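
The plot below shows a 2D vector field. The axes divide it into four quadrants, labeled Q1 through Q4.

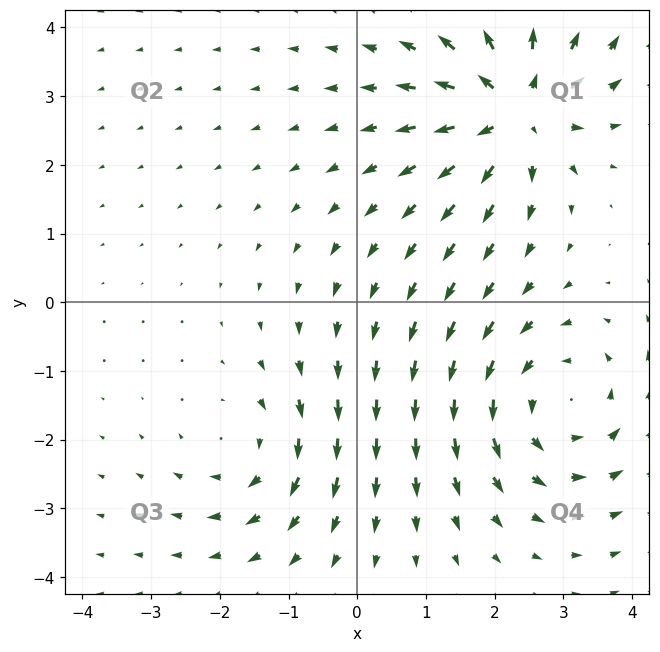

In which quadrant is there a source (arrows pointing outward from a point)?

The source sits at approximately (2.3, 2.8), which lies in quadrant Q1. The divergence there is about +6, positive as expected for a source.

Q1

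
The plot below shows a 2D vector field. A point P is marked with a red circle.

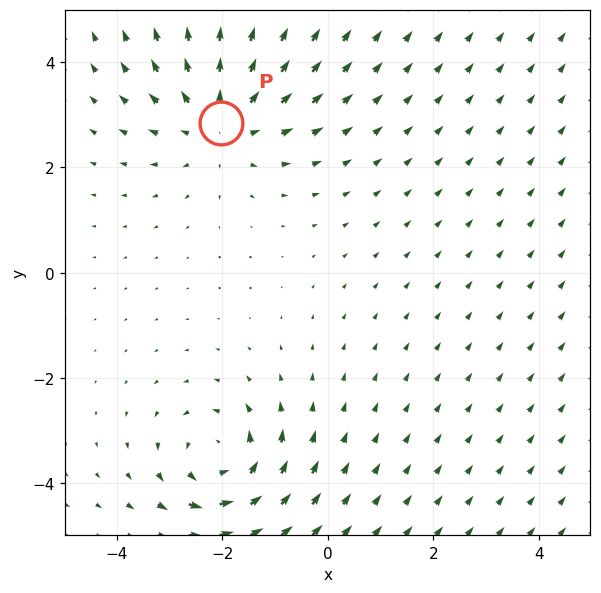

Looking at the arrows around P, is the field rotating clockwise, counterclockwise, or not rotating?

Near P at (-2.0, 2.8) the arrows show no circulation. The curl there is ≈0.

not rotating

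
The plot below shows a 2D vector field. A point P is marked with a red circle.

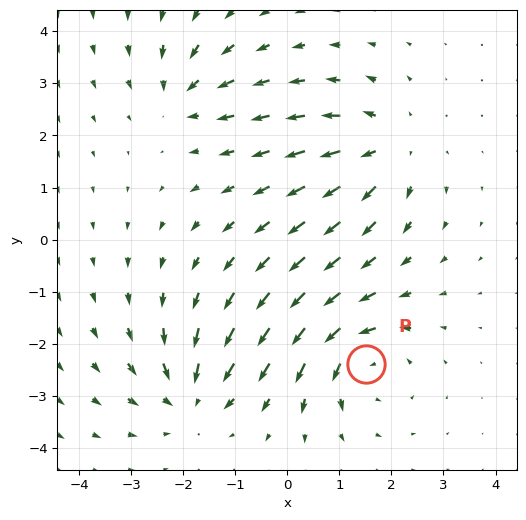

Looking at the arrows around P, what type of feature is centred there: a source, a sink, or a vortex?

vortex

At P (1.5, -2.4) the arrows circulate counterclockwise. Divergence ≈0, curl about +4 — near-zero divergence with nonzero curl is a vortex.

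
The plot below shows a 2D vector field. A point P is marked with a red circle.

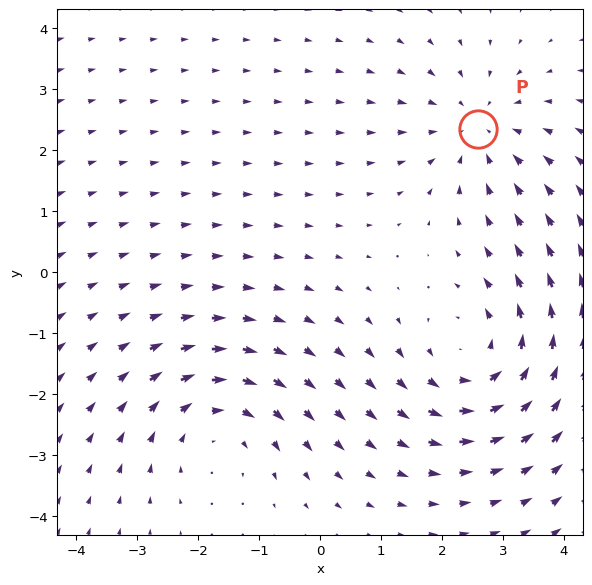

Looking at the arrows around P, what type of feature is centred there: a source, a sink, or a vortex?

At P (2.6, 2.3) the arrows converge inward. Divergence about -3, curl ≈0 — negative divergence with near-zero curl is a sink.

sink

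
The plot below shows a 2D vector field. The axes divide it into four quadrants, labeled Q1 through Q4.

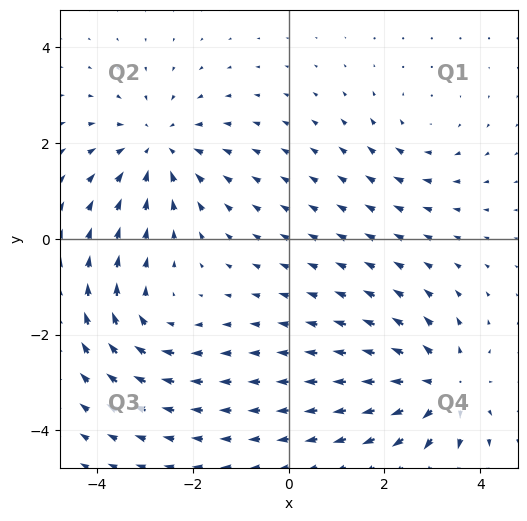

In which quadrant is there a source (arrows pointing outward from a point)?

The source sits at approximately (3.2, -3.1), which lies in quadrant Q4. The divergence there is about +4, positive as expected for a source.

Q4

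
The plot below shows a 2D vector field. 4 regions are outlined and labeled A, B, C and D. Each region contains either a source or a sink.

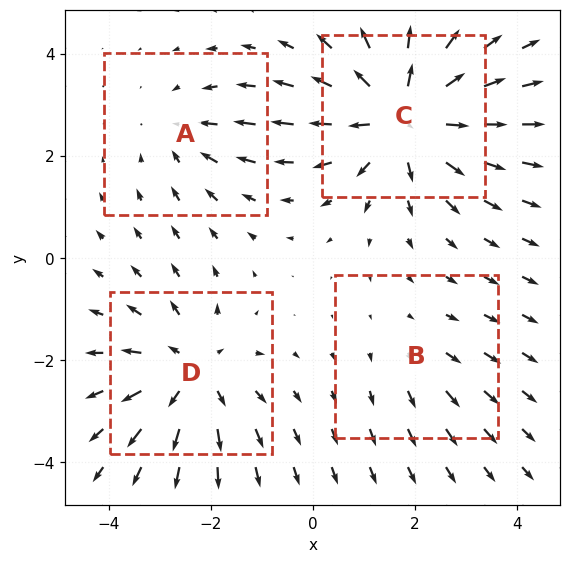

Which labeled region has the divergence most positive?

Divergence at each region's feature centre — A: about -3, B: about +2, C: about +6, D: about +5. Region C is most positive.

C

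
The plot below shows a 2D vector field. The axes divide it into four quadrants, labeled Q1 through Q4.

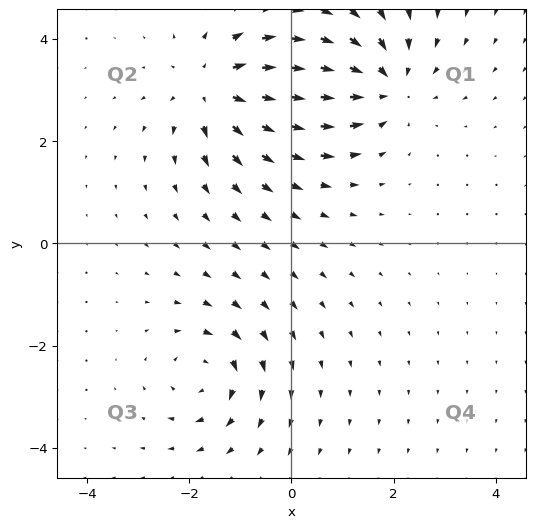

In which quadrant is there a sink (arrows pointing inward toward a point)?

The sink sits at approximately (1.8, 3.1), which lies in quadrant Q1. The divergence there is about -4, negative as expected for a sink.

Q1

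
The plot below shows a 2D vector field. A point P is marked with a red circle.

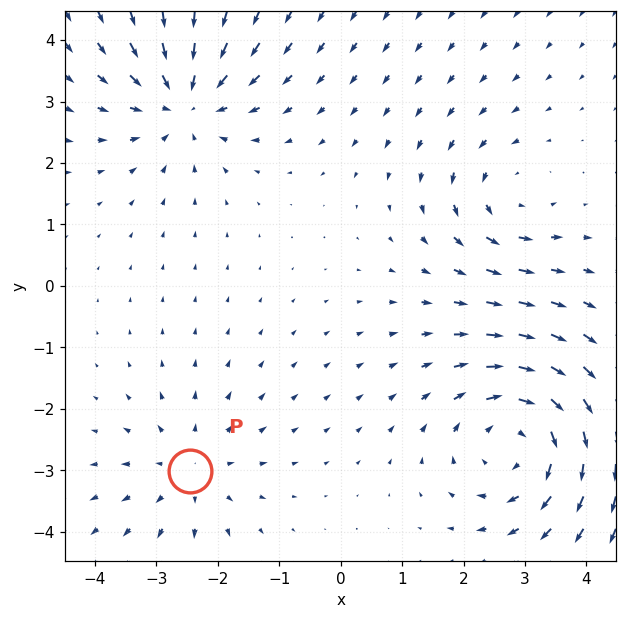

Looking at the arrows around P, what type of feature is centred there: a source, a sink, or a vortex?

At P (-2.5, -3.0) the arrows spread outward. Divergence about +3, curl ≈0 — positive divergence with near-zero curl is a source.

source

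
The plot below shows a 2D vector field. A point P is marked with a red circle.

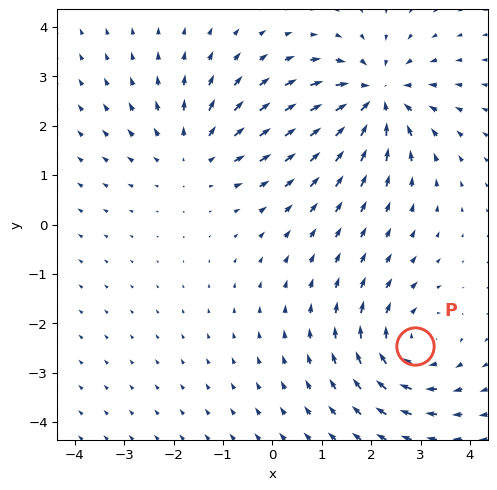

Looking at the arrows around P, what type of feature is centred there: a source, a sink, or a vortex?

At P (2.9, -2.5) the arrows circulate clockwise. Divergence ≈0, curl about -4 — near-zero divergence with nonzero curl is a vortex.

vortex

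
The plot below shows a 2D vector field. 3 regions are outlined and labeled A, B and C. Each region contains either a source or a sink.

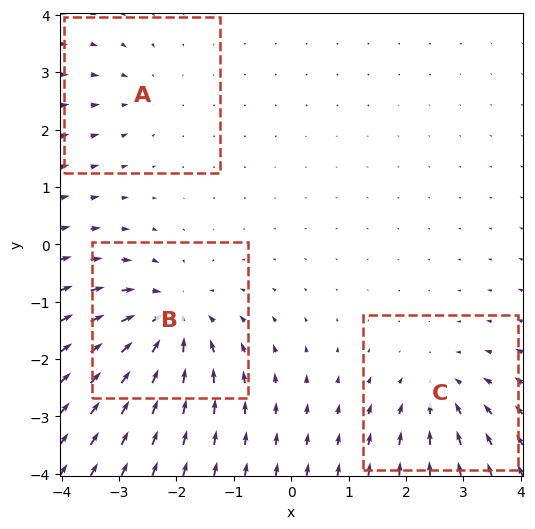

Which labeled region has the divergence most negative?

Divergence at each region's feature centre — A: about -2, B: about -5, C: about -3. Region B is most negative.

B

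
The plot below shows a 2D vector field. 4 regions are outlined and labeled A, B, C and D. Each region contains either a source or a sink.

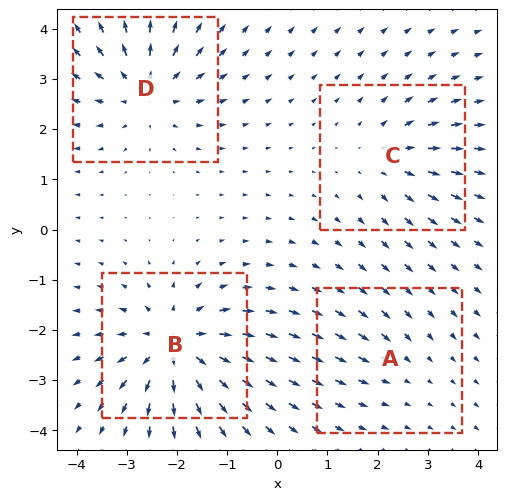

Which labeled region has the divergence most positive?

Divergence at each region's feature centre — A: about -2, B: about +7, C: about +4, D: about +5. Region B is most positive.

B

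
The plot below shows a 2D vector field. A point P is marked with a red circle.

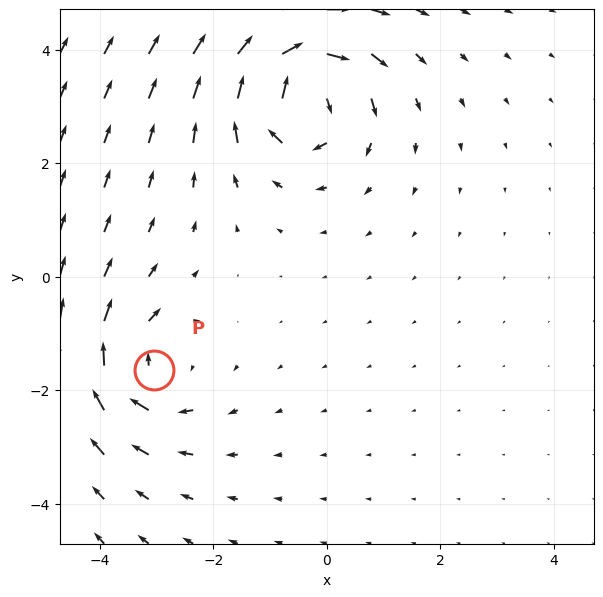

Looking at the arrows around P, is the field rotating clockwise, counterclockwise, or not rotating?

clockwise

Near P at (-3.1, -1.7) the arrows circulate clockwise. The curl (z-component) there is about -4; negative curl means clockwise rotation.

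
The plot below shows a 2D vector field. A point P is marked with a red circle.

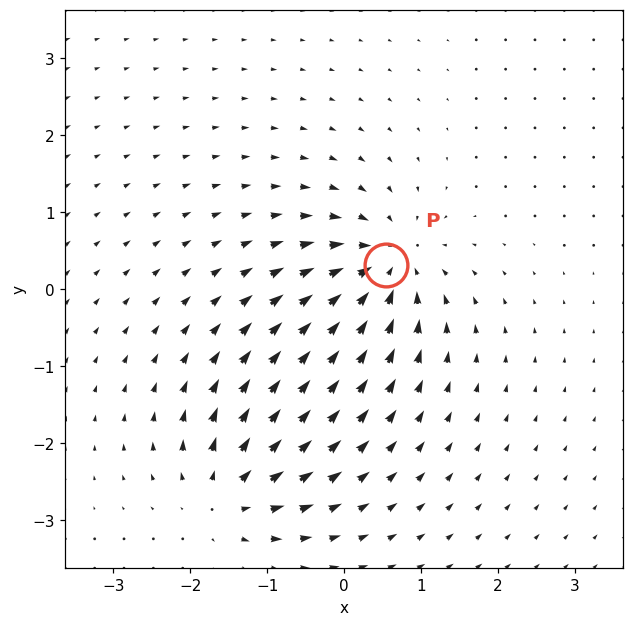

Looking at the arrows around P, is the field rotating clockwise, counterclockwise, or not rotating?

Near P at (0.5, 0.3) the arrows show no circulation. The curl there is ≈0.

not rotating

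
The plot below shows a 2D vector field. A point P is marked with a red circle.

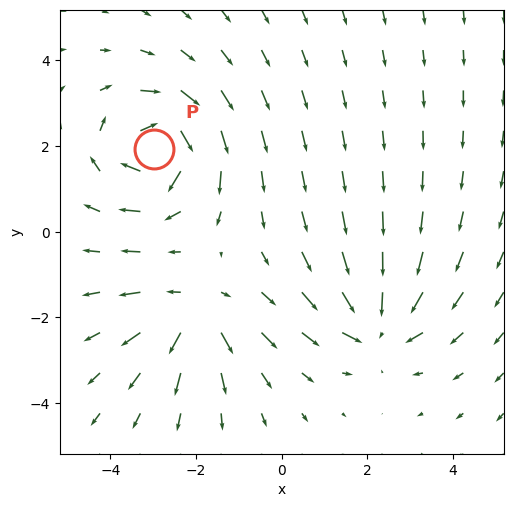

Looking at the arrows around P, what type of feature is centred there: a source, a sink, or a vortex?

vortex

At P (-3.0, 1.9) the arrows circulate clockwise. Divergence ≈0, curl about -5 — near-zero divergence with nonzero curl is a vortex.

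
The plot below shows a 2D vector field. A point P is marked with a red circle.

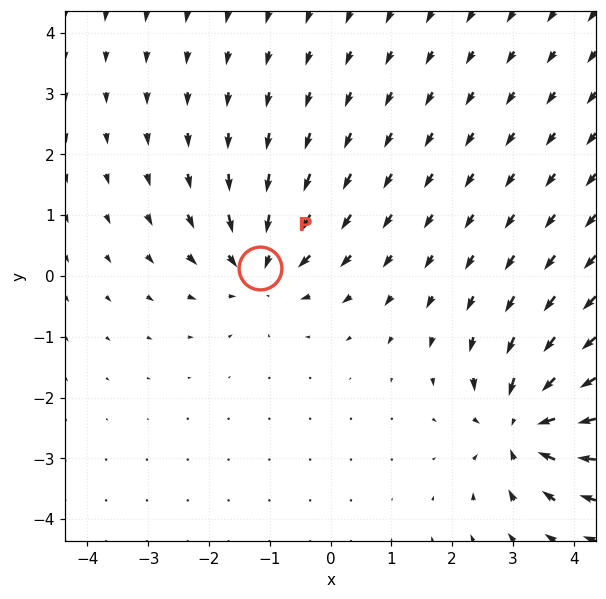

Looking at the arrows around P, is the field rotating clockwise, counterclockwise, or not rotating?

Near P at (-1.2, 0.1) the arrows show no circulation. The curl there is ≈0.

not rotating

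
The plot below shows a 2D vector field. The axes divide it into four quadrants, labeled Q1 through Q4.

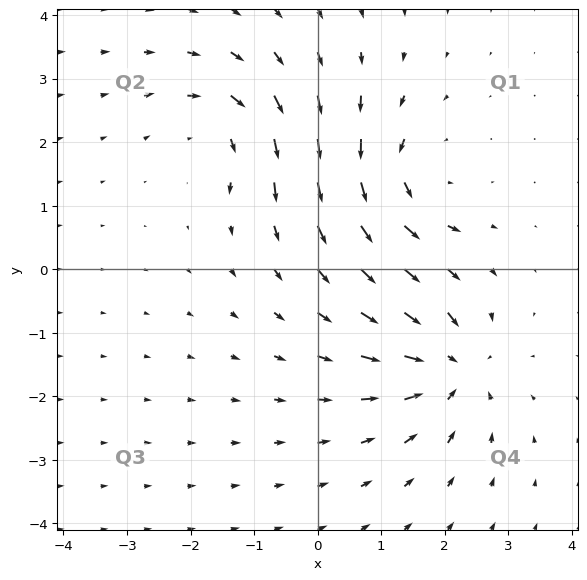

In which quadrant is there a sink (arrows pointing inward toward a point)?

Q4

The sink sits at approximately (2.1, -1.6), which lies in quadrant Q4. The divergence there is about -5, negative as expected for a sink.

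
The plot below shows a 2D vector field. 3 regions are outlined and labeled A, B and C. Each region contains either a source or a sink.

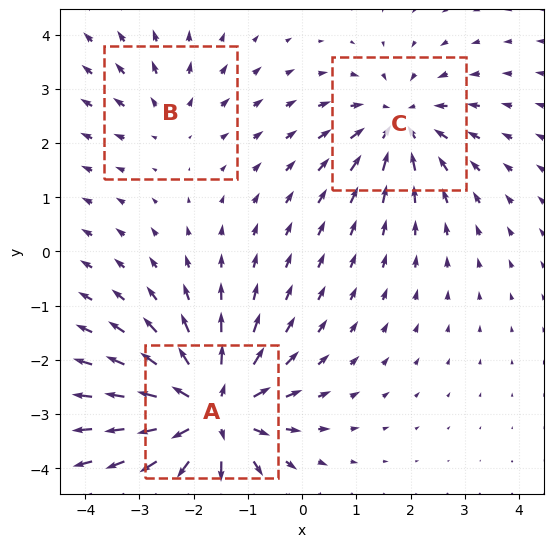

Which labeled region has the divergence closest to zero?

B

Divergence at each region's feature centre — A: about +6, B: about +2, C: about -4. Region B is closest to zero.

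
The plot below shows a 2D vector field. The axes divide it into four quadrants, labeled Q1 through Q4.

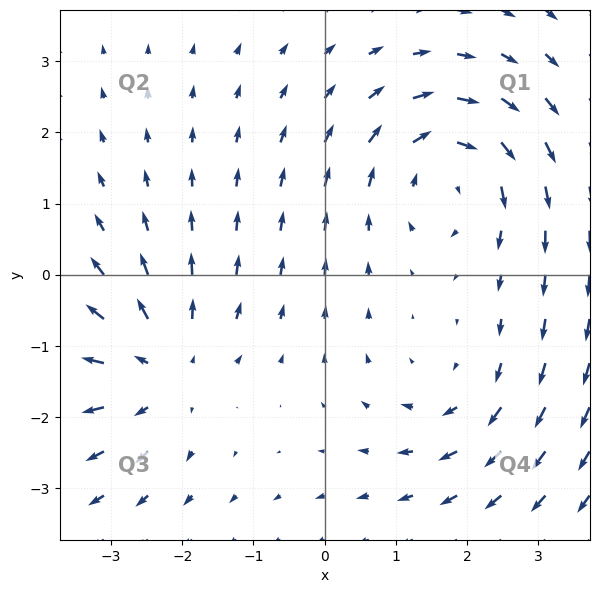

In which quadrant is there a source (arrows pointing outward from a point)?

Q3

The source sits at approximately (-2.3, -1.3), which lies in quadrant Q3. The divergence there is about +3, positive as expected for a source.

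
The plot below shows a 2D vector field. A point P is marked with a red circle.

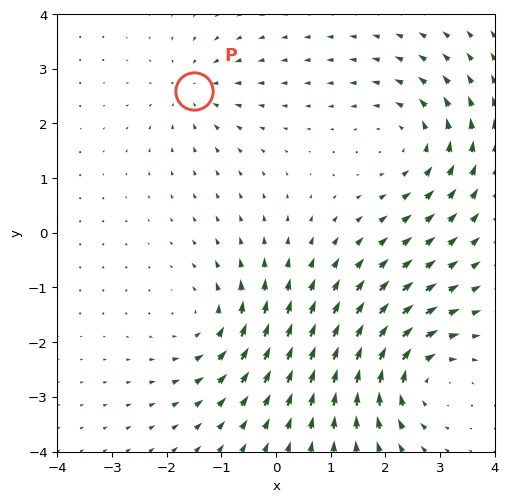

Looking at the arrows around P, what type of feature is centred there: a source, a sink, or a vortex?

At P (-1.5, 2.6) the arrows converge inward. Divergence about -3, curl ≈0 — negative divergence with near-zero curl is a sink.

sink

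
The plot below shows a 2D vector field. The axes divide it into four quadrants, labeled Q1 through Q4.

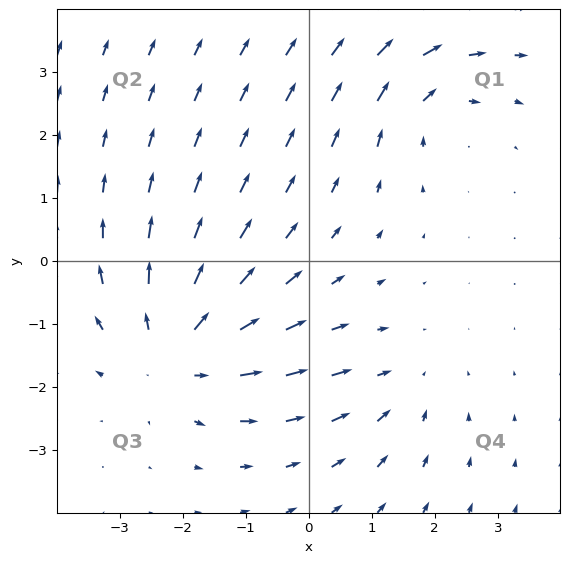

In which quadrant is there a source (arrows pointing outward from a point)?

The source sits at approximately (-2.1, -1.4), which lies in quadrant Q3. The divergence there is about +4, positive as expected for a source.

Q3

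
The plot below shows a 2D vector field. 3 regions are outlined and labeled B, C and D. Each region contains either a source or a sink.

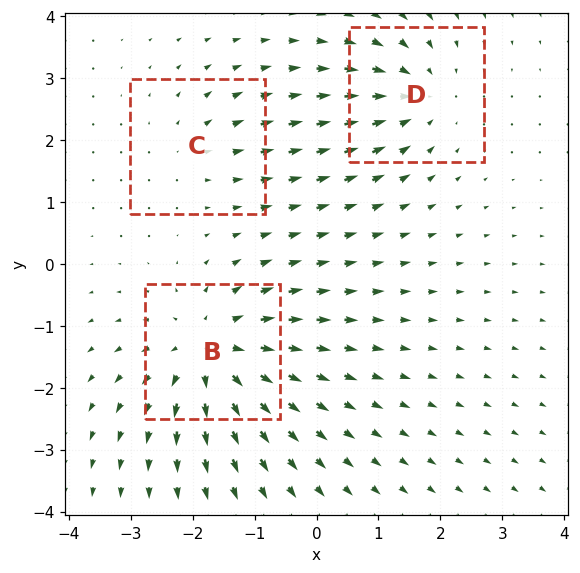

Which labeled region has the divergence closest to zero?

C

Divergence at each region's feature centre — B: about +5, C: about +2, D: about -3. Region C is closest to zero.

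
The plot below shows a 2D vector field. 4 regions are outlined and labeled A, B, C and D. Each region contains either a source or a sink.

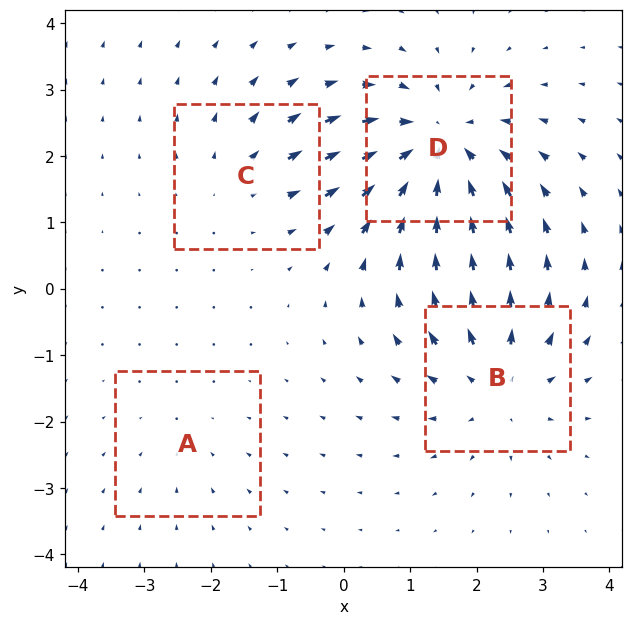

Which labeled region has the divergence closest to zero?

A

Divergence at each region's feature centre — A: about -2, B: about +5, C: about +3, D: about -6. Region A is closest to zero.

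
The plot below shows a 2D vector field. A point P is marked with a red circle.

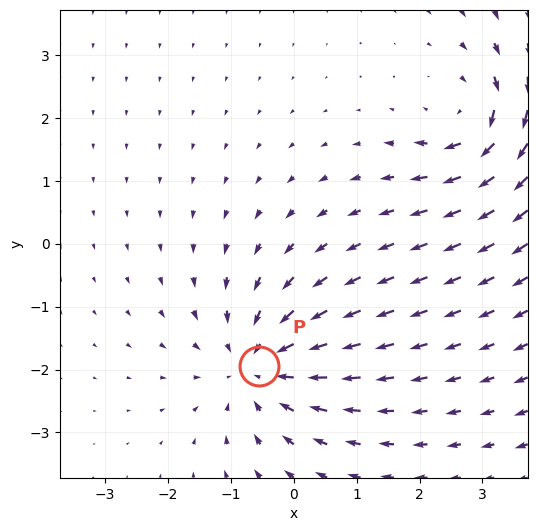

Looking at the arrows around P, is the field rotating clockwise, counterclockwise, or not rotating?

Near P at (-0.5, -1.9) the arrows show no circulation. The curl there is ≈0.

not rotating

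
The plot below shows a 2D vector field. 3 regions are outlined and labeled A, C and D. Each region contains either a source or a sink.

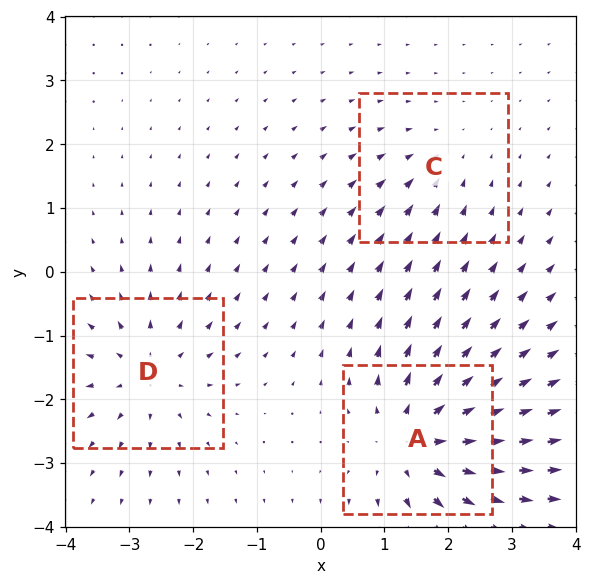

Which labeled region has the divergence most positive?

Divergence at each region's feature centre — A: about +5, C: about -2, D: about +4. Region A is most positive.

A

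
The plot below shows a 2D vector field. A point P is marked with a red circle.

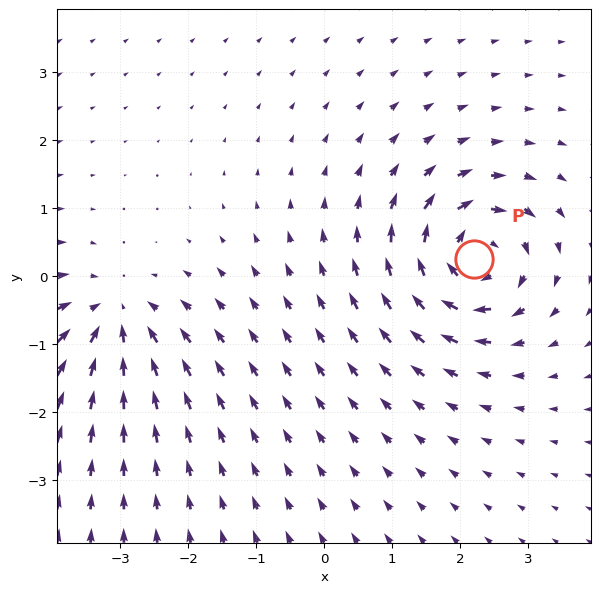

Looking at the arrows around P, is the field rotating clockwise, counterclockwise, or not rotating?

clockwise

Near P at (2.2, 0.3) the arrows circulate clockwise. The curl (z-component) there is about -5; negative curl means clockwise rotation.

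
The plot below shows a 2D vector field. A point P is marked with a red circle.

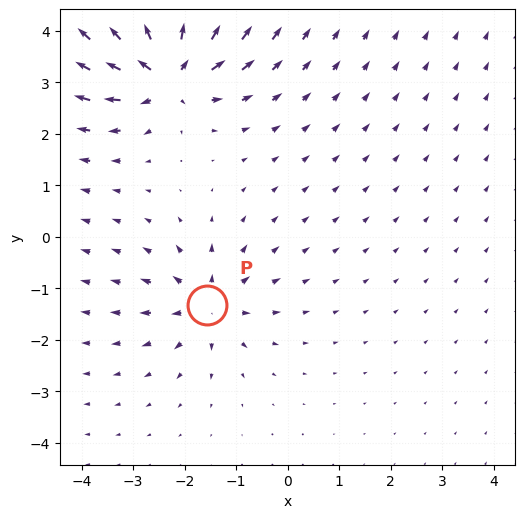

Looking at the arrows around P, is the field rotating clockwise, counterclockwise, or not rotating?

not rotating

Near P at (-1.6, -1.3) the arrows show no circulation. The curl there is ≈0.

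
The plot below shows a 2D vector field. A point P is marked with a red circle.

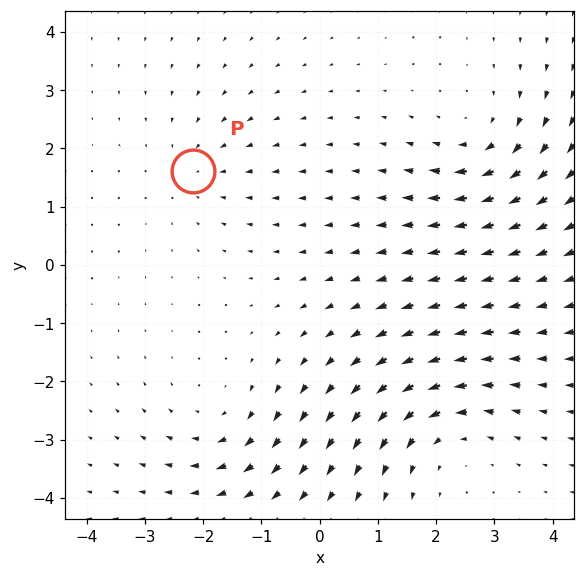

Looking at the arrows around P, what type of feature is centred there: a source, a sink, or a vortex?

At P (-2.2, 1.6) the arrows converge inward. Divergence about -2, curl ≈0 — negative divergence with near-zero curl is a sink.

sink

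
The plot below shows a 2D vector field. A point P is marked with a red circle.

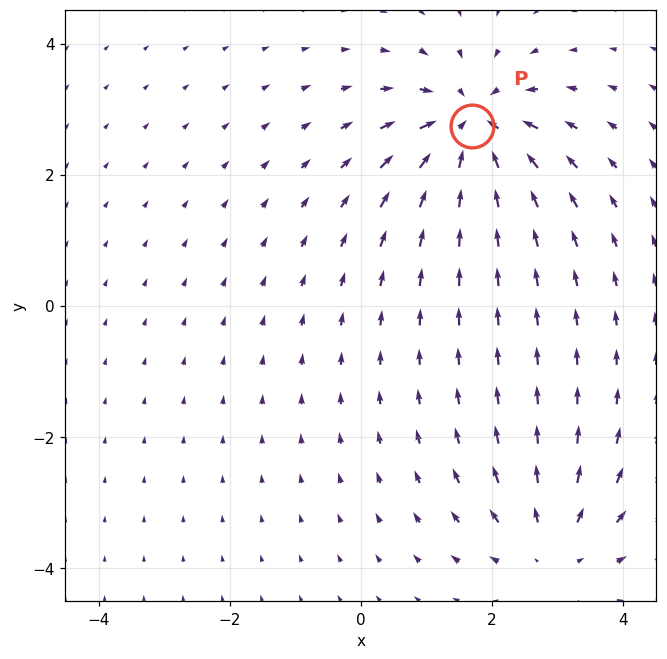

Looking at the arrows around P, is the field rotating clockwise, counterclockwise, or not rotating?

not rotating

Near P at (1.7, 2.7) the arrows show no circulation. The curl there is ≈0.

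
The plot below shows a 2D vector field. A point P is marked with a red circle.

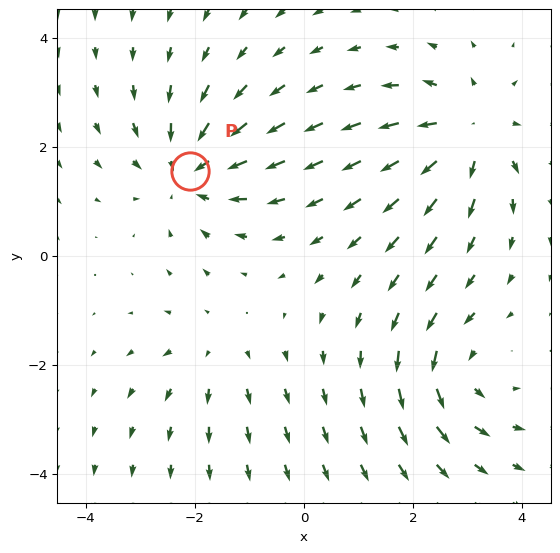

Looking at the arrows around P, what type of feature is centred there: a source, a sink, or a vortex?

At P (-2.1, 1.6) the arrows converge inward. Divergence about -4, curl ≈0 — negative divergence with near-zero curl is a sink.

sink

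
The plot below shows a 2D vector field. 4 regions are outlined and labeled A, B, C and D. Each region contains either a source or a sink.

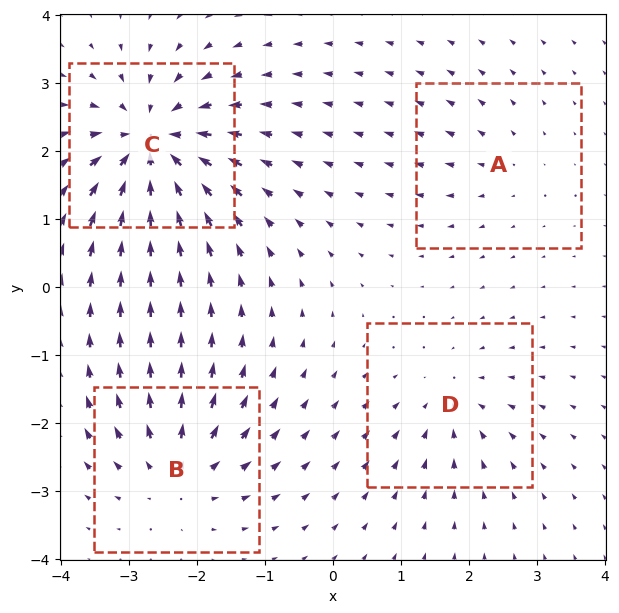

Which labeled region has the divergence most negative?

Divergence at each region's feature centre — A: about +2, B: about +5, C: about -9, D: about -4. Region C is most negative.

C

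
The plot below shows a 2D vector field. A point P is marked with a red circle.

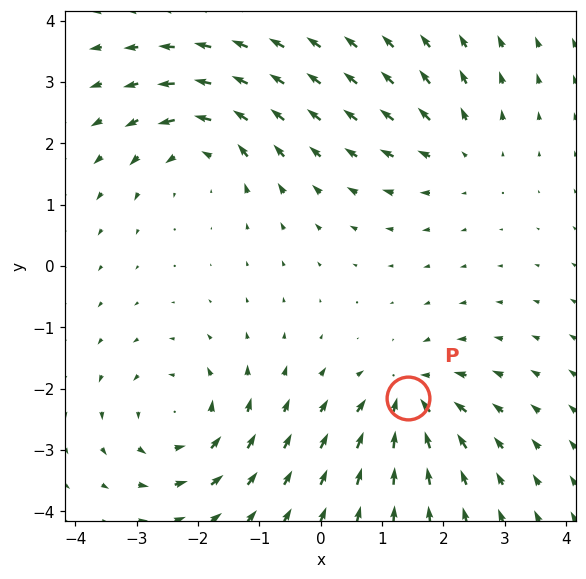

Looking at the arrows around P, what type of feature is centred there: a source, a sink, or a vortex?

At P (1.4, -2.1) the arrows converge inward. Divergence about -6, curl ≈0 — negative divergence with near-zero curl is a sink.

sink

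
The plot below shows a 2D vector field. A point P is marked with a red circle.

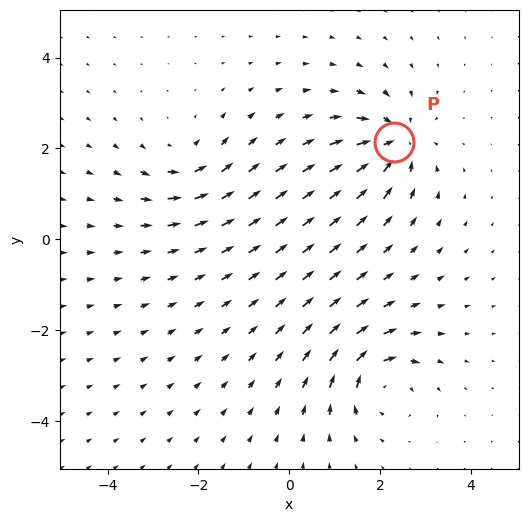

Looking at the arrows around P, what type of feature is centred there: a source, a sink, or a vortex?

At P (2.3, 2.1) the arrows converge inward. Divergence about -6, curl ≈0 — negative divergence with near-zero curl is a sink.

sink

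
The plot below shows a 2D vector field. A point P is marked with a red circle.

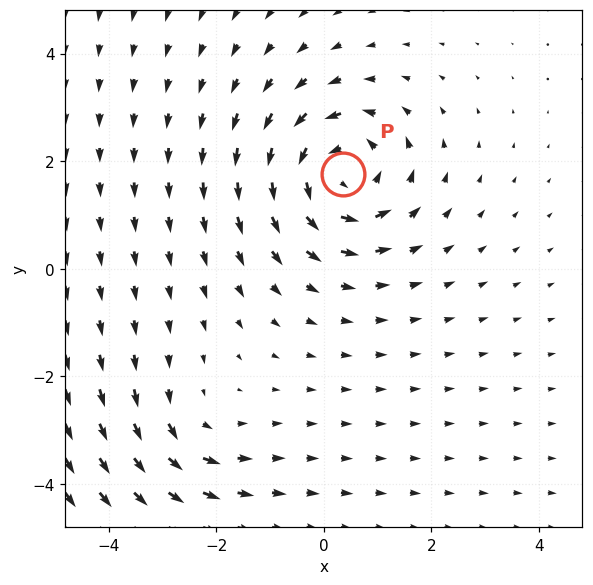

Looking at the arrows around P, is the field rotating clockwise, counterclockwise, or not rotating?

counterclockwise

Near P at (0.4, 1.8) the arrows circulate counterclockwise. The curl (z-component) there is about +5; positive curl means counterclockwise rotation.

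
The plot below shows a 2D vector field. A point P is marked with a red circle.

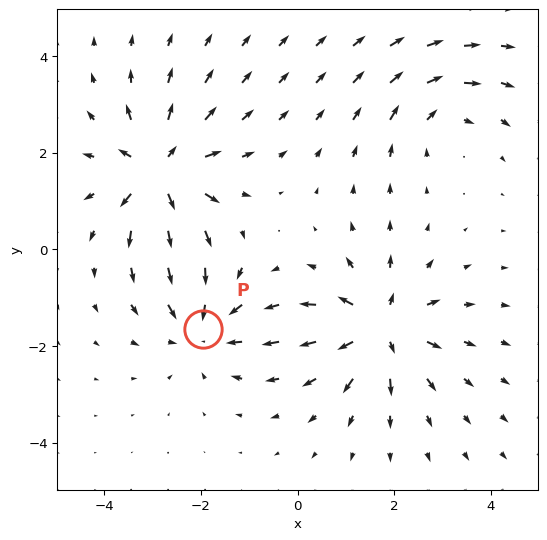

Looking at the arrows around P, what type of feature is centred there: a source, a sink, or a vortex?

At P (-2.0, -1.6) the arrows converge inward. Divergence about -4, curl ≈0 — negative divergence with near-zero curl is a sink.

sink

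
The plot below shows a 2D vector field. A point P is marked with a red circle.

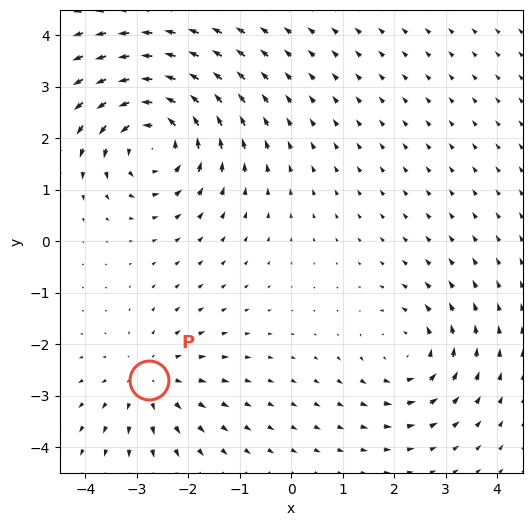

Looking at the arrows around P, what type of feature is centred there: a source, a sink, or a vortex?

source

At P (-2.8, -2.7) the arrows spread outward. Divergence about +3, curl ≈0 — positive divergence with near-zero curl is a source.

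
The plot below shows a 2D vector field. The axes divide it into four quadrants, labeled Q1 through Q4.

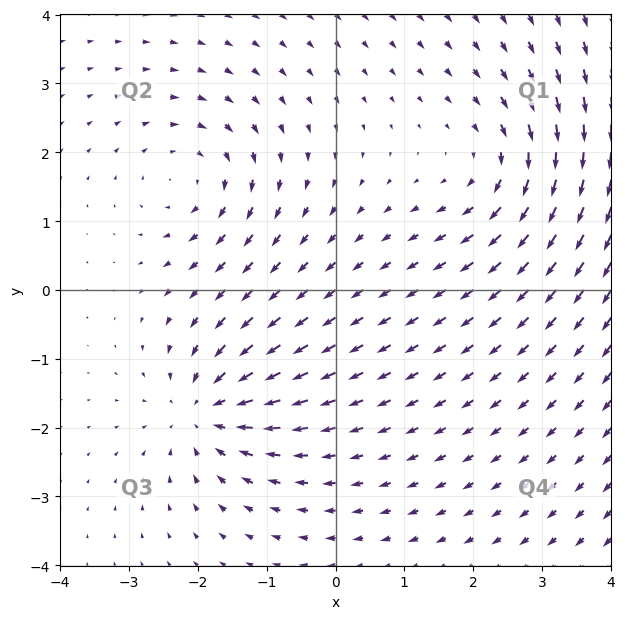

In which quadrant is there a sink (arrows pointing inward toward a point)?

Q3

The sink sits at approximately (-1.9, -1.8), which lies in quadrant Q3. The divergence there is about -5, negative as expected for a sink.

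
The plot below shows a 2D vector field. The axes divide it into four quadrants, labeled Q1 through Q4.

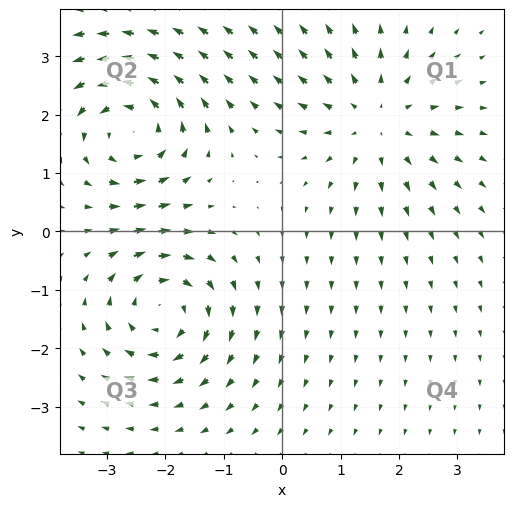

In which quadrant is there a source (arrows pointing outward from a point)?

The source sits at approximately (1.6, 1.9), which lies in quadrant Q1. The divergence there is about +3, positive as expected for a source.

Q1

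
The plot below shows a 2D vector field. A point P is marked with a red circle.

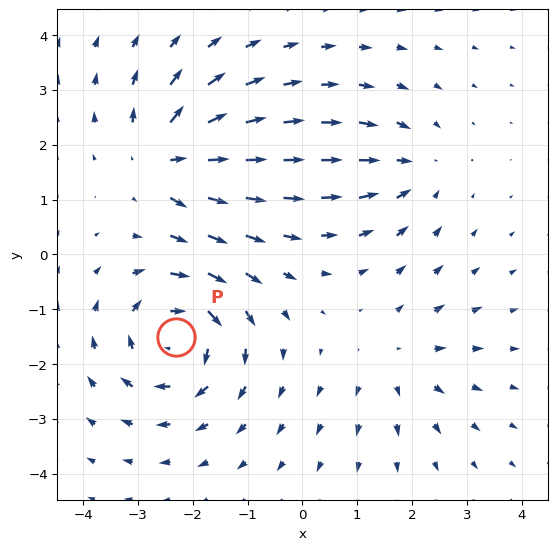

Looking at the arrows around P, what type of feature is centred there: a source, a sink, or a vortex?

vortex

At P (-2.3, -1.5) the arrows circulate clockwise. Divergence ≈0, curl about -6 — near-zero divergence with nonzero curl is a vortex.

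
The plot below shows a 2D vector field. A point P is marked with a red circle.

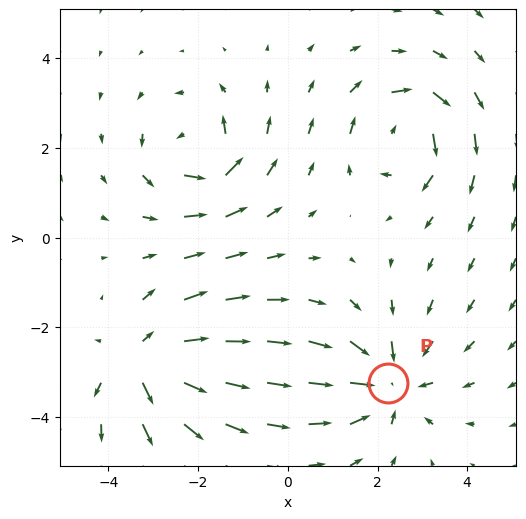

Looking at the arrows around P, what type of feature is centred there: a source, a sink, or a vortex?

sink

At P (2.2, -3.2) the arrows converge inward. Divergence about -4, curl ≈0 — negative divergence with near-zero curl is a sink.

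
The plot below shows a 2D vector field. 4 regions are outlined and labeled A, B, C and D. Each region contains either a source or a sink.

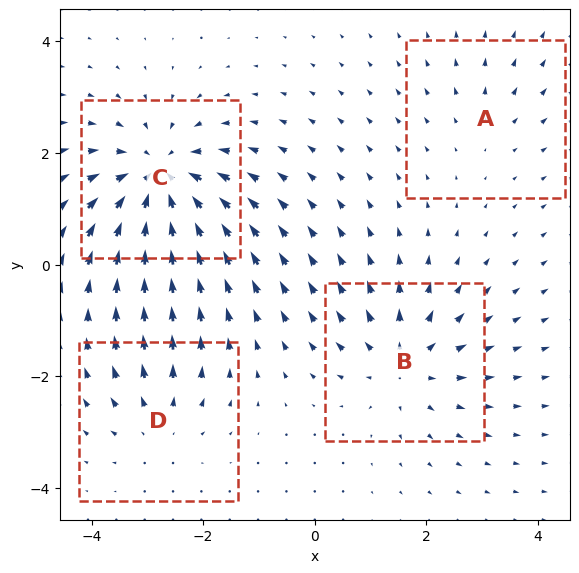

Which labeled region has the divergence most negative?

C

Divergence at each region's feature centre — A: about +2, B: about +5, C: about -7, D: about +3. Region C is most negative.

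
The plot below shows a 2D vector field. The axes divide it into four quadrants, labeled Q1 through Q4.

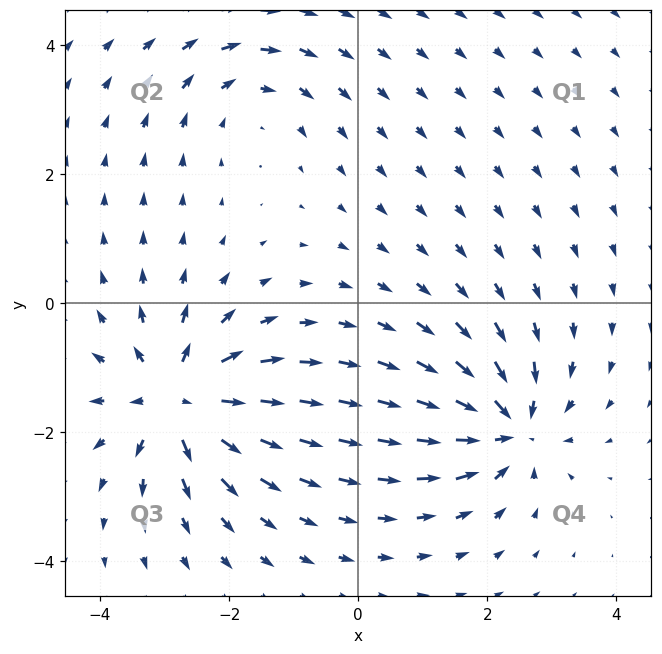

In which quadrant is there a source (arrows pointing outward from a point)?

The source sits at approximately (-2.8, -1.5), which lies in quadrant Q3. The divergence there is about +6, positive as expected for a source.

Q3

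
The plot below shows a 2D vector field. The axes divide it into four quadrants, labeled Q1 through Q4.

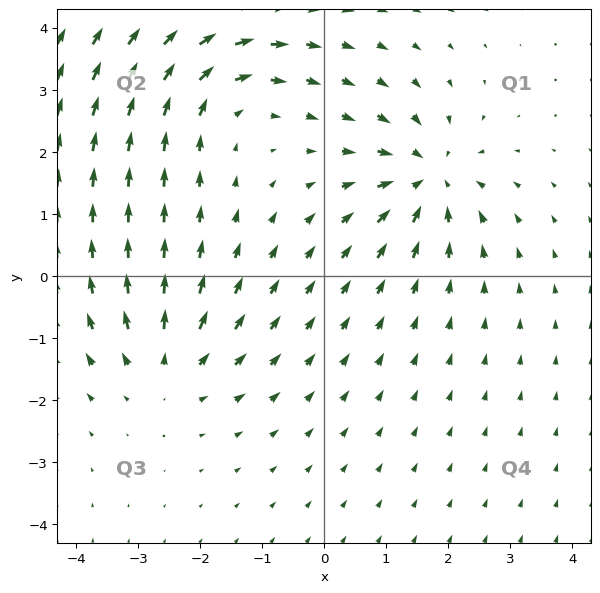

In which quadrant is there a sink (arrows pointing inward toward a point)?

The sink sits at approximately (1.7, 1.6), which lies in quadrant Q1. The divergence there is about -4, negative as expected for a sink.

Q1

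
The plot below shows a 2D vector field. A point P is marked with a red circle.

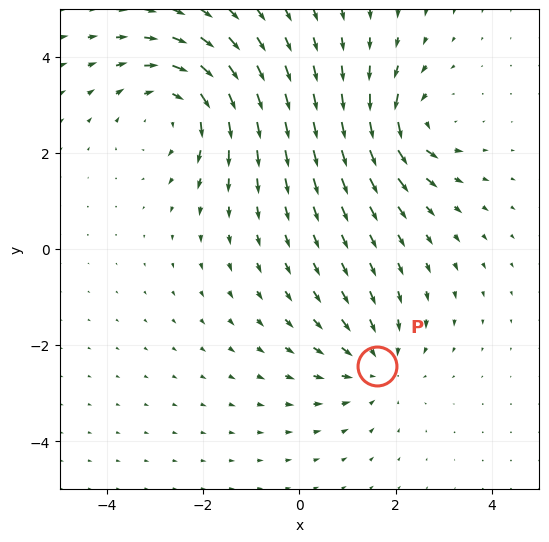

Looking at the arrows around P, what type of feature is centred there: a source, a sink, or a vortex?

sink

At P (1.6, -2.4) the arrows converge inward. Divergence about -3, curl ≈0 — negative divergence with near-zero curl is a sink.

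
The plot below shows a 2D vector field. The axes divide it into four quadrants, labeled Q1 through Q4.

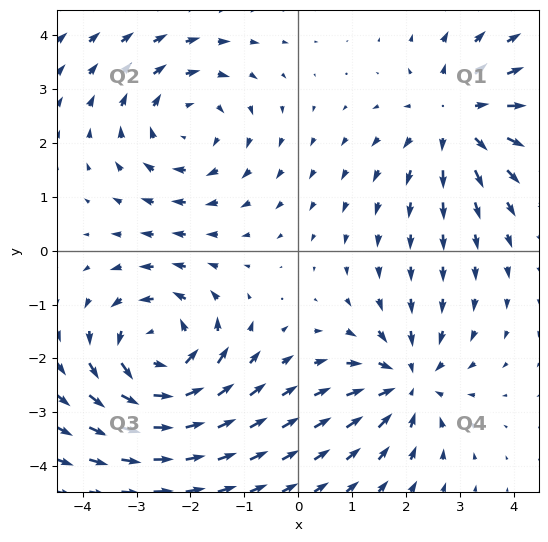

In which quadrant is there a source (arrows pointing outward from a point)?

The source sits at approximately (2.9, 2.5), which lies in quadrant Q1. The divergence there is about +4, positive as expected for a source.

Q1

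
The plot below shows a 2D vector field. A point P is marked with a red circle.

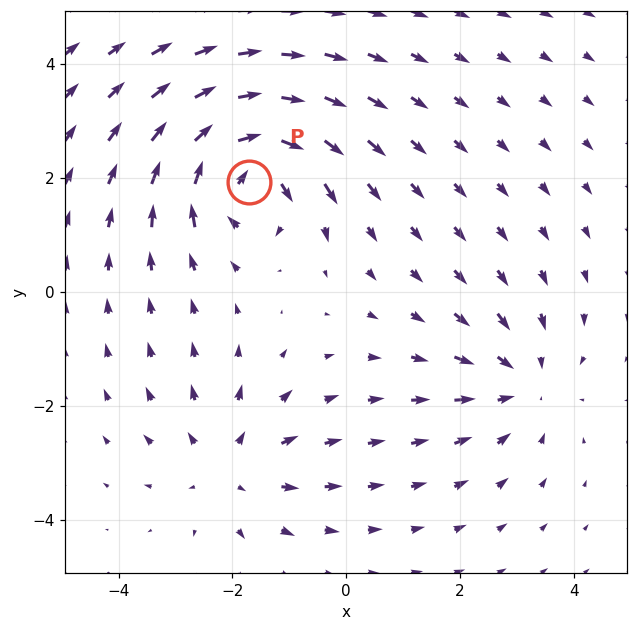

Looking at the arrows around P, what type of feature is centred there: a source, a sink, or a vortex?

At P (-1.7, 1.9) the arrows circulate clockwise. Divergence ≈0, curl about -5 — near-zero divergence with nonzero curl is a vortex.

vortex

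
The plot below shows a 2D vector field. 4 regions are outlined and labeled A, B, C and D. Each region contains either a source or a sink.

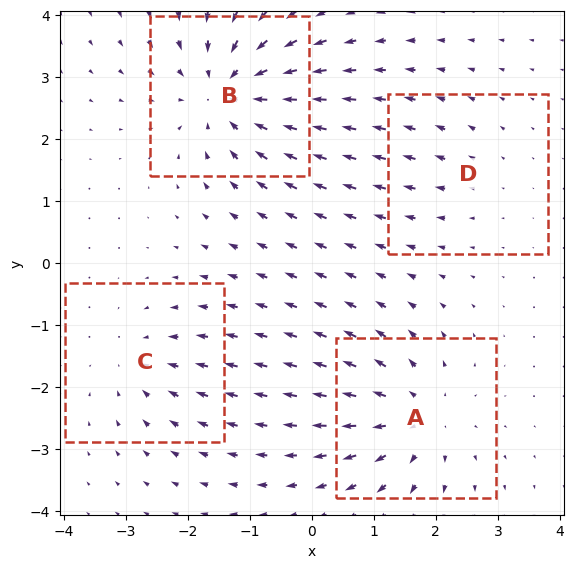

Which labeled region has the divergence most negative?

B

Divergence at each region's feature centre — A: about +5, B: about -7, C: about -3, D: about +2. Region B is most negative.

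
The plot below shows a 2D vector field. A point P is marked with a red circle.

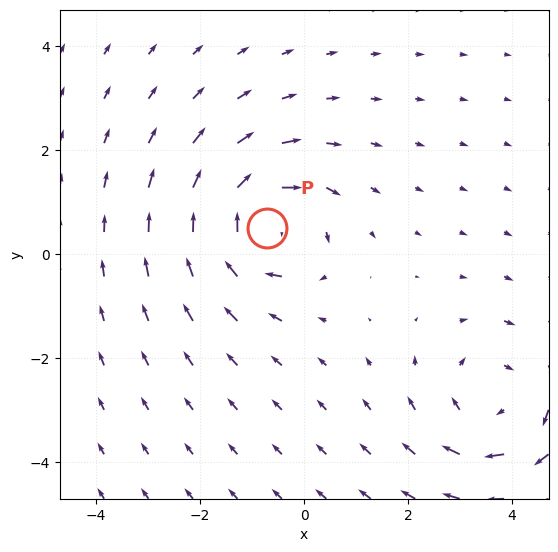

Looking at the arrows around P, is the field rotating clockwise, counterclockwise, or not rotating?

Near P at (-0.7, 0.5) the arrows circulate clockwise. The curl (z-component) there is about -6; negative curl means clockwise rotation.

clockwise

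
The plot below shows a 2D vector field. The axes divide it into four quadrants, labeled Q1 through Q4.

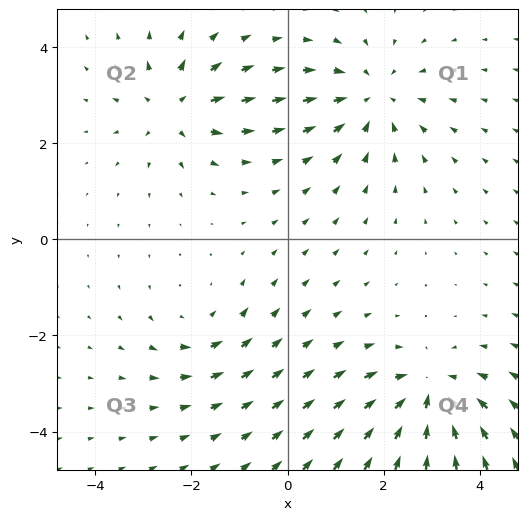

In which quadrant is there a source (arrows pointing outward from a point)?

Q2

The source sits at approximately (-2.4, 2.7), which lies in quadrant Q2. The divergence there is about +4, positive as expected for a source.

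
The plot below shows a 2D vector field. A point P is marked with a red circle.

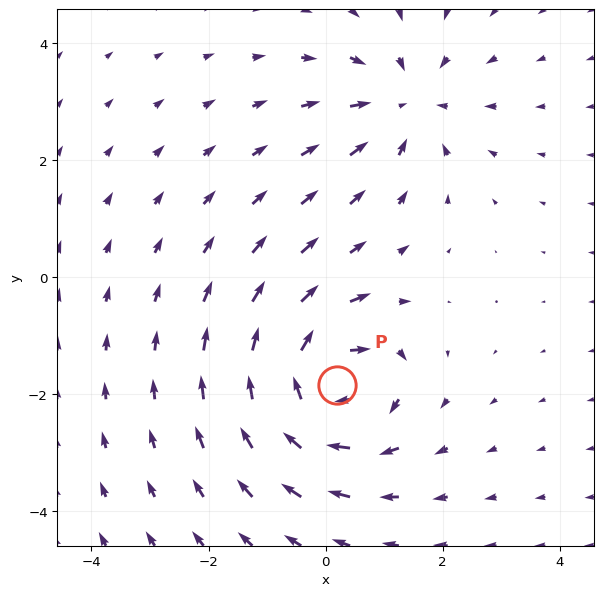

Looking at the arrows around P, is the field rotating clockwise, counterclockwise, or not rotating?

clockwise

Near P at (0.2, -1.8) the arrows circulate clockwise. The curl (z-component) there is about -6; negative curl means clockwise rotation.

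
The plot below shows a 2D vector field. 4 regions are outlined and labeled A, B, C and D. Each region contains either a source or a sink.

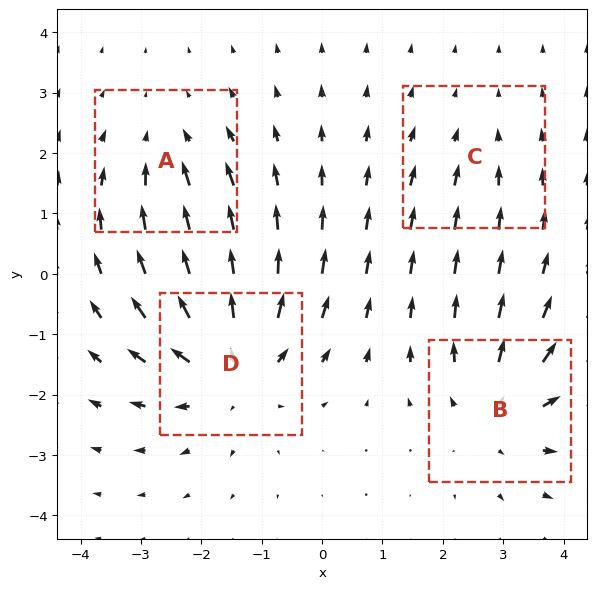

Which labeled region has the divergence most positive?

D

Divergence at each region's feature centre — A: about -3, B: about +4, C: about -2, D: about +5. Region D is most positive.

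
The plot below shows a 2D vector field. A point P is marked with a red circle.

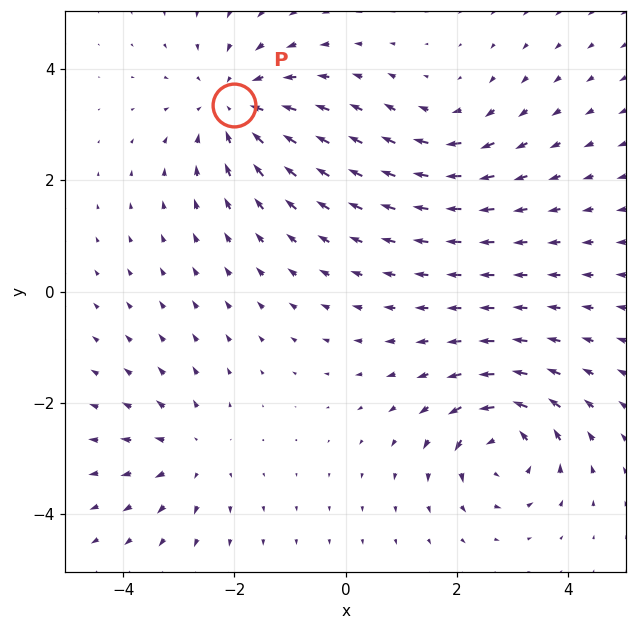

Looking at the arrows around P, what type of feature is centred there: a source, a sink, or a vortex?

sink

At P (-2.0, 3.3) the arrows converge inward. Divergence about -4, curl ≈0 — negative divergence with near-zero curl is a sink.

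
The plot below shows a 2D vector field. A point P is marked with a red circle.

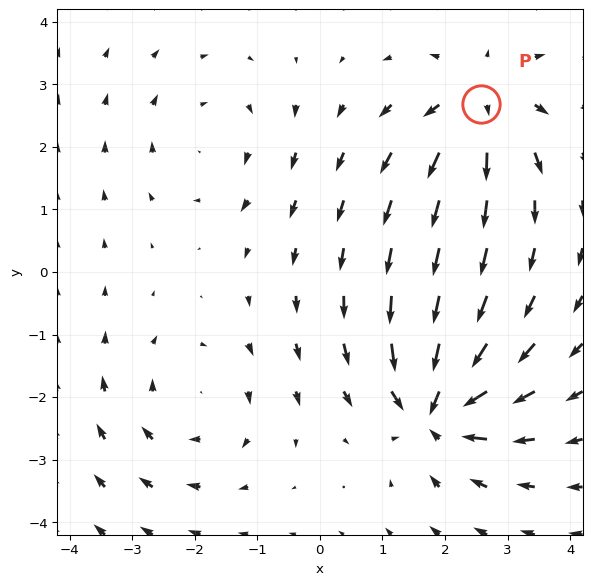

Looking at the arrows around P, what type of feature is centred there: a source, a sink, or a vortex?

At P (2.6, 2.7) the arrows spread outward. Divergence about +5, curl ≈0 — positive divergence with near-zero curl is a source.

source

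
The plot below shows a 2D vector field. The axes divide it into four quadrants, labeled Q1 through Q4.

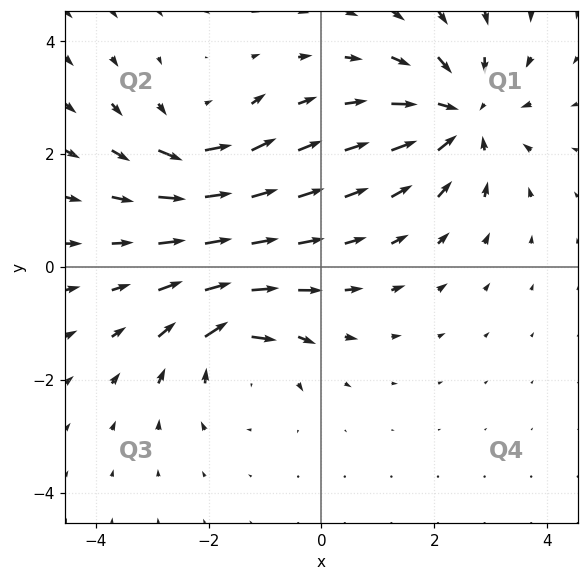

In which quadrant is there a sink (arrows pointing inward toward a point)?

The sink sits at approximately (2.5, 2.7), which lies in quadrant Q1. The divergence there is about -5, negative as expected for a sink.

Q1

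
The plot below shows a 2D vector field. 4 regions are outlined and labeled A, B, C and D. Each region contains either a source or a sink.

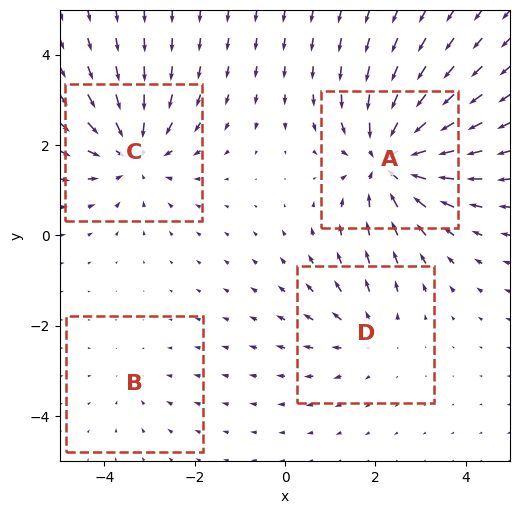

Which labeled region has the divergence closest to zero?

B

Divergence at each region's feature centre — A: about -6, B: about -2, C: about -5, D: about +3. Region B is closest to zero.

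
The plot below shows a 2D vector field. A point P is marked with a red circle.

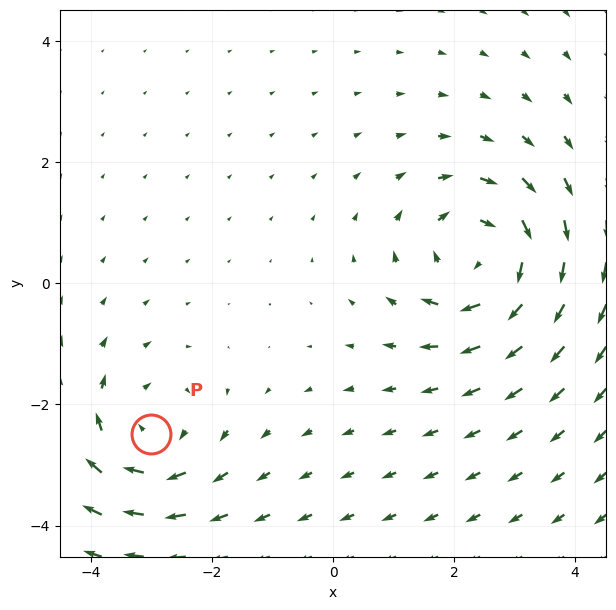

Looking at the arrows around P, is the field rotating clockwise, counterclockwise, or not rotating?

Near P at (-3.0, -2.5) the arrows circulate clockwise. The curl (z-component) there is about -3; negative curl means clockwise rotation.

clockwise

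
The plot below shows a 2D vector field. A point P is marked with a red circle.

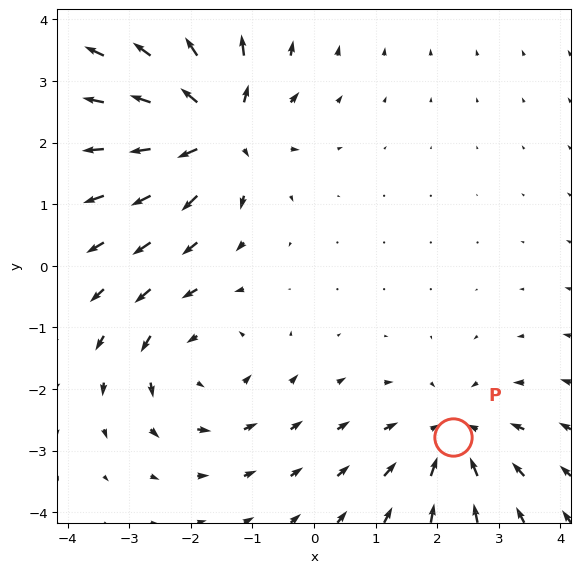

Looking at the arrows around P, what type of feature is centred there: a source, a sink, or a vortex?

At P (2.3, -2.8) the arrows converge inward. Divergence about -4, curl ≈0 — negative divergence with near-zero curl is a sink.

sink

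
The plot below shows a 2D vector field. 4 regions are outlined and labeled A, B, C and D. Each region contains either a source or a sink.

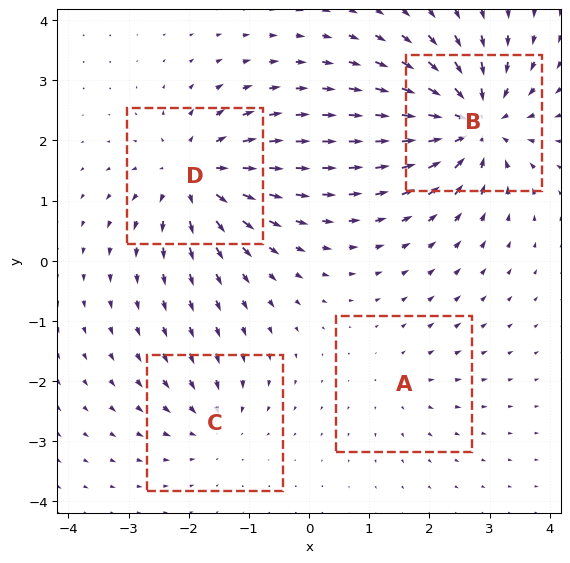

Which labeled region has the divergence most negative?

Divergence at each region's feature centre — A: about +3, B: about -8, C: about -4, D: about +6. Region B is most negative.

B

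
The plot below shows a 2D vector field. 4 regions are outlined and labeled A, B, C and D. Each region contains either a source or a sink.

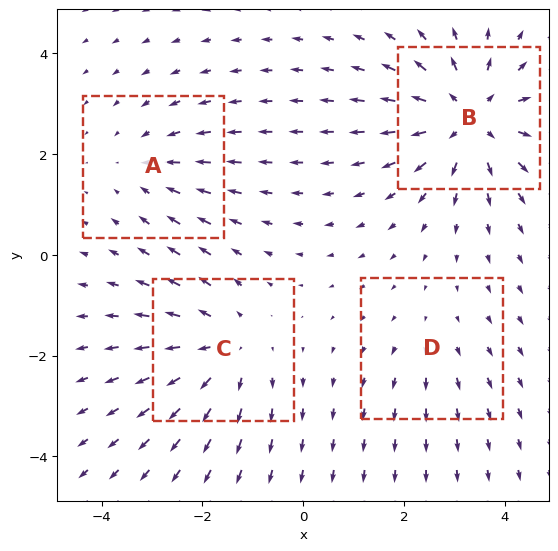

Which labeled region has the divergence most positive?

B

Divergence at each region's feature centre — A: about -3, B: about +6, C: about +4, D: about +2. Region B is most positive.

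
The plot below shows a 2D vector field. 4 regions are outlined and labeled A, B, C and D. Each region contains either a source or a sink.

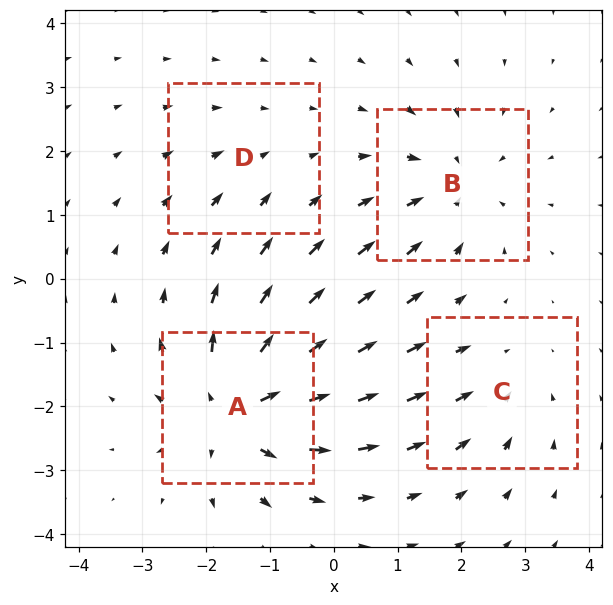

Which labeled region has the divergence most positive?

A

Divergence at each region's feature centre — A: about +7, B: about -5, C: about -3, D: about -2. Region A is most positive.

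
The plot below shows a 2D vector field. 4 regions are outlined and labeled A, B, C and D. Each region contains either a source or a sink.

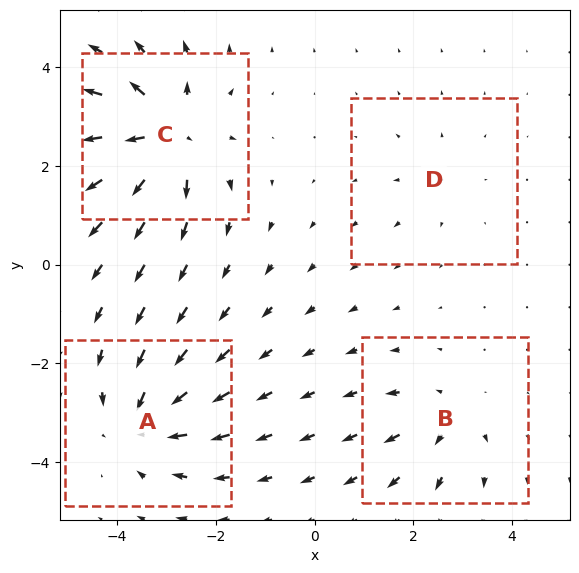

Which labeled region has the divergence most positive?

C

Divergence at each region's feature centre — A: about -6, B: about +4, C: about +8, D: about +2. Region C is most positive.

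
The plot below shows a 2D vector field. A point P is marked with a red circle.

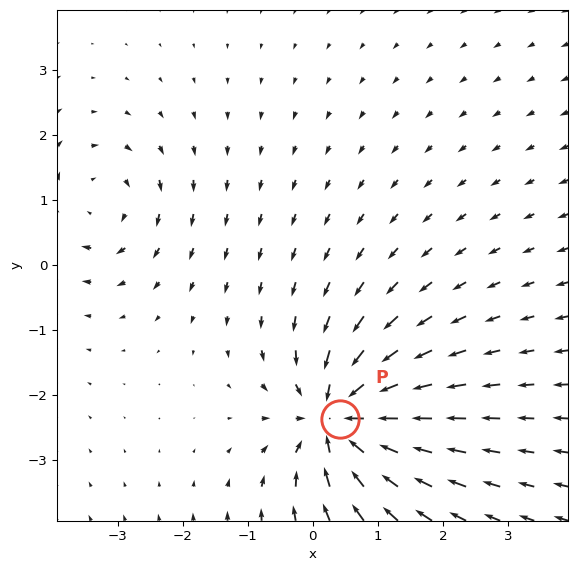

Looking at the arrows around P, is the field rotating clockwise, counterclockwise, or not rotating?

not rotating

Near P at (0.4, -2.4) the arrows show no circulation. The curl there is ≈0.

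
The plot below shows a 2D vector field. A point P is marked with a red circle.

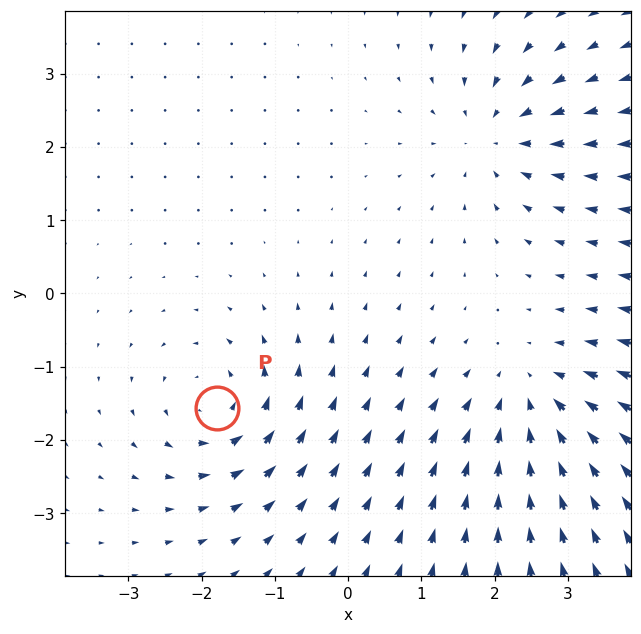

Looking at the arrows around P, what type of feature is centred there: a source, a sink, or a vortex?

vortex

At P (-1.8, -1.6) the arrows circulate counterclockwise. Divergence ≈0, curl about +4 — near-zero divergence with nonzero curl is a vortex.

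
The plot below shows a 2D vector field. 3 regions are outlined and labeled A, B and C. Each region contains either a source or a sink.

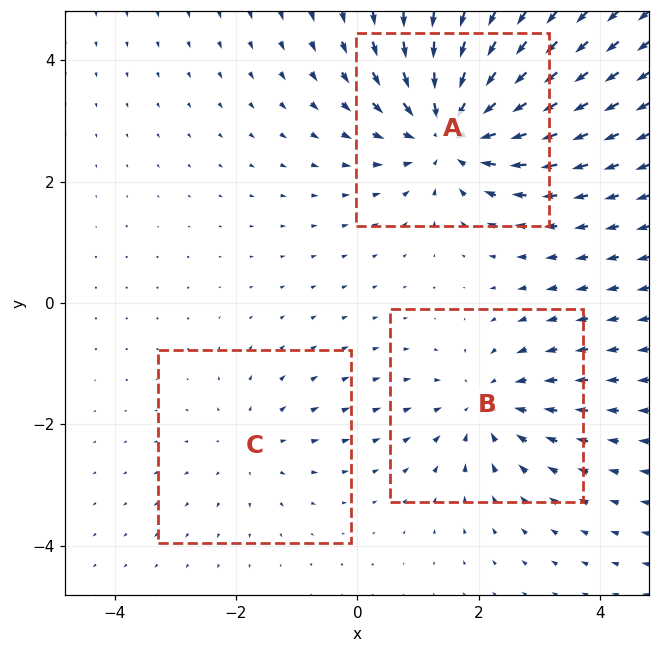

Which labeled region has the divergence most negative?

A

Divergence at each region's feature centre — A: about -5, B: about -3, C: about +2. Region A is most negative.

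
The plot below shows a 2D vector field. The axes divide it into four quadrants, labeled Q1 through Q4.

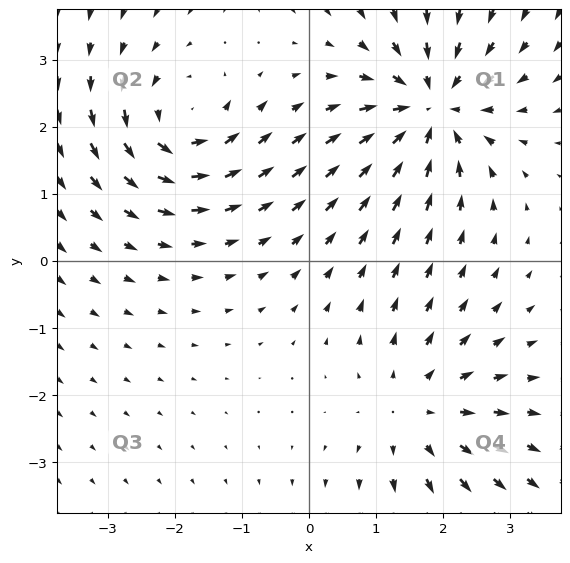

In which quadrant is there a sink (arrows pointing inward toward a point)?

Q1

The sink sits at approximately (1.8, 2.3), which lies in quadrant Q1. The divergence there is about -5, negative as expected for a sink.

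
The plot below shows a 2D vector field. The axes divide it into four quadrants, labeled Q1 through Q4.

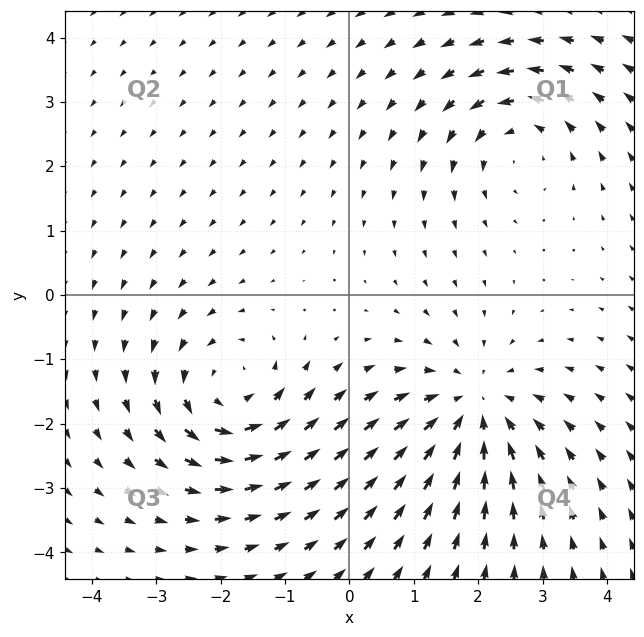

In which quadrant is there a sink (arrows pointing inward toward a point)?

Q4

The sink sits at approximately (1.9, -1.8), which lies in quadrant Q4. The divergence there is about -4, negative as expected for a sink.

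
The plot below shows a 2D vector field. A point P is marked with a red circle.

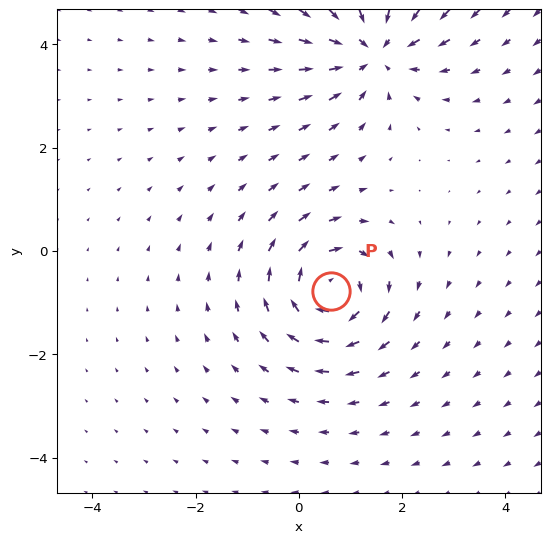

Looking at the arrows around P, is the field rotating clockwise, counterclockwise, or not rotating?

Near P at (0.6, -0.8) the arrows circulate clockwise. The curl (z-component) there is about -6; negative curl means clockwise rotation.

clockwise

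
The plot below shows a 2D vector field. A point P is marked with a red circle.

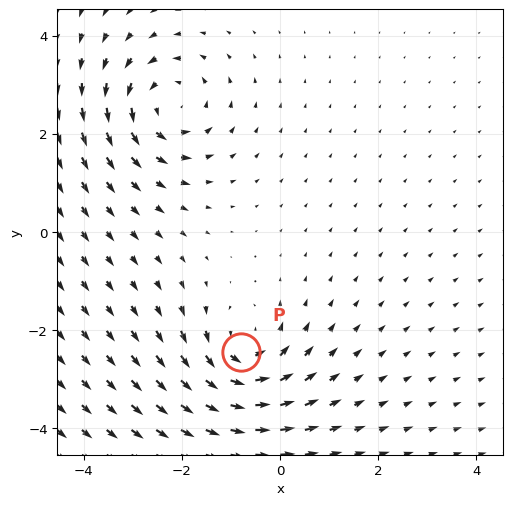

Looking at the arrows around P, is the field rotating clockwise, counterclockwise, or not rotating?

Near P at (-0.8, -2.4) the arrows circulate counterclockwise. The curl (z-component) there is about +5; positive curl means counterclockwise rotation.

counterclockwise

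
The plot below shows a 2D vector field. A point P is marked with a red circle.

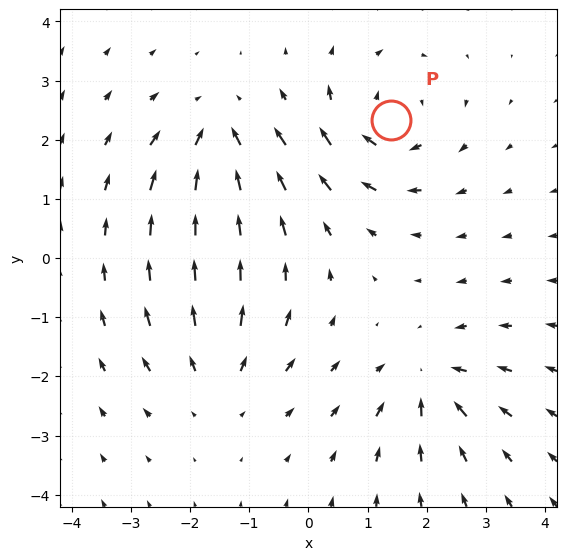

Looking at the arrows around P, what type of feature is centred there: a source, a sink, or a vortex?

vortex

At P (1.4, 2.3) the arrows circulate clockwise. Divergence ≈0, curl about -4 — near-zero divergence with nonzero curl is a vortex.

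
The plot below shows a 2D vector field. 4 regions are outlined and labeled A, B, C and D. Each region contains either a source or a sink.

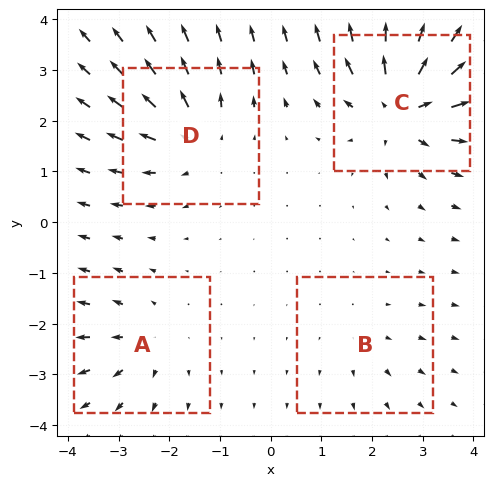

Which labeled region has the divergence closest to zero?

Divergence at each region's feature centre — A: about +4, B: about +2, C: about +8, D: about +5. Region B is closest to zero.

B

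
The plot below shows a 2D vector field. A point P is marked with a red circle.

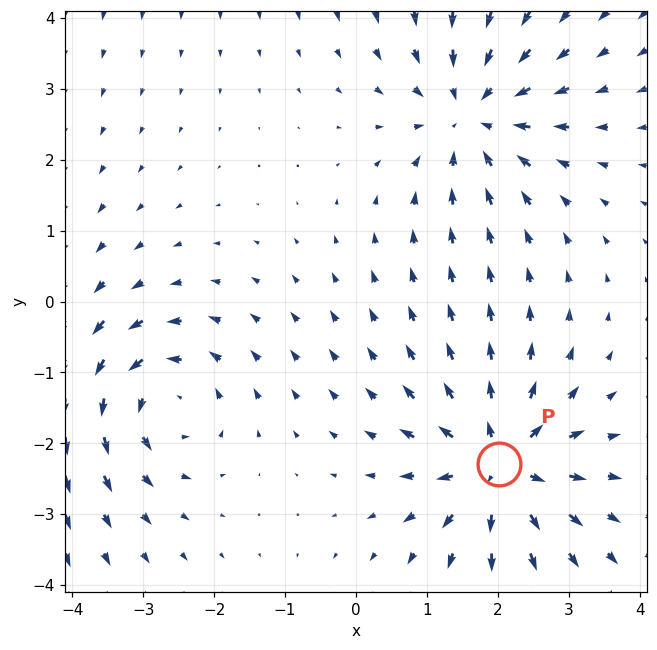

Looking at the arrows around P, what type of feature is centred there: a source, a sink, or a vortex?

At P (2.0, -2.3) the arrows spread outward. Divergence about +6, curl ≈0 — positive divergence with near-zero curl is a source.

source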